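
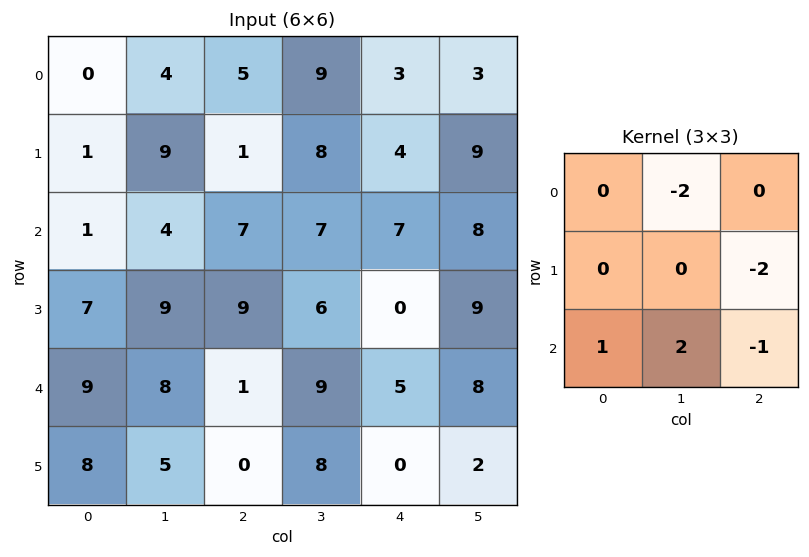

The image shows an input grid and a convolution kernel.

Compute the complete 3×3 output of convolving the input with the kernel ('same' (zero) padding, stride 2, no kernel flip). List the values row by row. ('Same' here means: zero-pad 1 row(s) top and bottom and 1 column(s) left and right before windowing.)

Output[0,0]: The receptive field on the zero-padded input at this output position is [0 0 0 / 0 0 4 / 0 1 9]. Elementwise product with the kernel and sum: 0·-2 + 4·-2 + 0·1 + 1·2 + 9·-1.
Output[0,1]: The receptive field on the zero-padded input at this output position is [0 0 0 / 4 5 9 / 9 1 8]. Elementwise product with the kernel and sum: 0·-2 + 9·-2 + 9·1 + 1·2 + 8·-1.

-15 -15 1
-5 5 -27
-19 -39 -10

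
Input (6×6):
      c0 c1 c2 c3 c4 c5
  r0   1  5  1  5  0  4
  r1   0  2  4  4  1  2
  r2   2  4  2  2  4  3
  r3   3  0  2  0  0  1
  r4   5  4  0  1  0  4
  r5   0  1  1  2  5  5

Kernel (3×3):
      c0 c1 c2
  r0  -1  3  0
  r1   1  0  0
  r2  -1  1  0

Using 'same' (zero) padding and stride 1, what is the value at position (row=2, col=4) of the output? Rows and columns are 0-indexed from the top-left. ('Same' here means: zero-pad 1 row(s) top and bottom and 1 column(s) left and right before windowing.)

The receptive field on the zero-padded input at this output position is [4 1 2 / 2 4 3 / 0 0 1]. Elementwise product with the kernel and sum: 4·-1 + 1·3 + 2·1 + 0·-1 + 0·1.

1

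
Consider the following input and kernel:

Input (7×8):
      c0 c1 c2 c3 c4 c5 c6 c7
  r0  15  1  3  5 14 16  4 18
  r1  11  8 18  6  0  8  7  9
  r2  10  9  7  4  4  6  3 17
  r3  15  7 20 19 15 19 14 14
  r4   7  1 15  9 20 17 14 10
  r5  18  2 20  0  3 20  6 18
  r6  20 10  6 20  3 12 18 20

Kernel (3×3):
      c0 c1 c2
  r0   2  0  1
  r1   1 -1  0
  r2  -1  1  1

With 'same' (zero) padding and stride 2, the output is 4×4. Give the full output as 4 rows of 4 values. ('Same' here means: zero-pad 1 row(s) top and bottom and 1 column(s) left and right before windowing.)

Output[0,0]: The receptive field on the zero-padded input at this output position is [0 0 0 / 0 15 1 / 0 11 8]. Elementwise product with the kernel and sum: 0·2 + 0·1 + 0·1 + 15·-1 + 0·-1 + 11·1 + 8·1.
Output[0,1]: The receptive field on the zero-padded input at this output position is [0 0 0 / 1 3 5 / 8 18 6]. Elementwise product with the kernel and sum: 0·2 + 0·1 + 1·1 + 3·-1 + 8·-1 + 18·1 + 6·1.

4 14 -7 20
20 56 35 37
20 37 69 59
-18 8 37 52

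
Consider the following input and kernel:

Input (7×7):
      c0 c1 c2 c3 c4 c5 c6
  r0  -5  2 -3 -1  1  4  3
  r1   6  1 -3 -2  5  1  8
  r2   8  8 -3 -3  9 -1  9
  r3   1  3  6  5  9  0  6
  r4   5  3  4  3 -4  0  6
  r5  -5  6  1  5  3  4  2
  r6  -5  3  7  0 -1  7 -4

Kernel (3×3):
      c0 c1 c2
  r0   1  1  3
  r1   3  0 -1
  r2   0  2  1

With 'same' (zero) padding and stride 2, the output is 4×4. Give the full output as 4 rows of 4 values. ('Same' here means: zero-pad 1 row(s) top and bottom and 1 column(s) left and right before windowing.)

11 -1 4 28
6 36 16 18
3 37 33 10
10 31 13 27

Output[0,0]: The receptive field on the zero-padded input at this output position is [0 0 0 / 0 -5 2 / 0 6 1]. Elementwise product with the kernel and sum: 0·1 + 0·1 + 0·3 + 0·3 + 2·-1 + 6·2 + 1·1.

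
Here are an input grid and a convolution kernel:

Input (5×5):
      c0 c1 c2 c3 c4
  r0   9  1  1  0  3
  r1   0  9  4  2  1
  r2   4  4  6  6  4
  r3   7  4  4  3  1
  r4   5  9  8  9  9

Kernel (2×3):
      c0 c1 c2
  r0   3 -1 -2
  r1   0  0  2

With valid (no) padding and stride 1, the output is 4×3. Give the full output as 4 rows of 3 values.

Output[0,0]: The receptive field on the input at this output position is [9 1 1 / 0 9 4]. Elementwise product with the kernel and sum: 9·3 + 1·-1 + 1·-2 + 4·2.
Output[0,1]: The receptive field on the input at this output position is [1 1 0 / 9 4 2]. Elementwise product with the kernel and sum: 1·3 + 1·-1 + 0·-2 + 2·2.

32 6 -1
-5 31 16
4 0 6
25 20 25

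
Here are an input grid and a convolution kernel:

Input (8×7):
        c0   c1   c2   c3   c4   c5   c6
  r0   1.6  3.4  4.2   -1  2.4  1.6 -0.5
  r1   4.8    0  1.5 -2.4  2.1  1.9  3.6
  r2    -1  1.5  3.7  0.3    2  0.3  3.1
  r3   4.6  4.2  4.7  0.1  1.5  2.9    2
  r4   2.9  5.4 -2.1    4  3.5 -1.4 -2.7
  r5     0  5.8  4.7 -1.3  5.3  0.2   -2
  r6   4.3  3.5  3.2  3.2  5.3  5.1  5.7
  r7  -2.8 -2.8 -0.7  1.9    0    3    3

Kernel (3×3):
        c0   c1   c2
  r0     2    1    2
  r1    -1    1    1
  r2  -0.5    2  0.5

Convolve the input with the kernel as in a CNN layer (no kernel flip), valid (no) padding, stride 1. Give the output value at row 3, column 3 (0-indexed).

The receptive field on the input at this output position is [0.1 1.5 2.9 / 4 3.5 -1.4 / -1.3 5.3 0.2]. Elementwise product with the kernel and sum: 0.1·2 + 1.5·1 + 2.9·2 + 4·-1 + 3.5·1 + -1.4·1 + -1.3·-0.5 + 5.3·2 + 0.2·0.5.

16.95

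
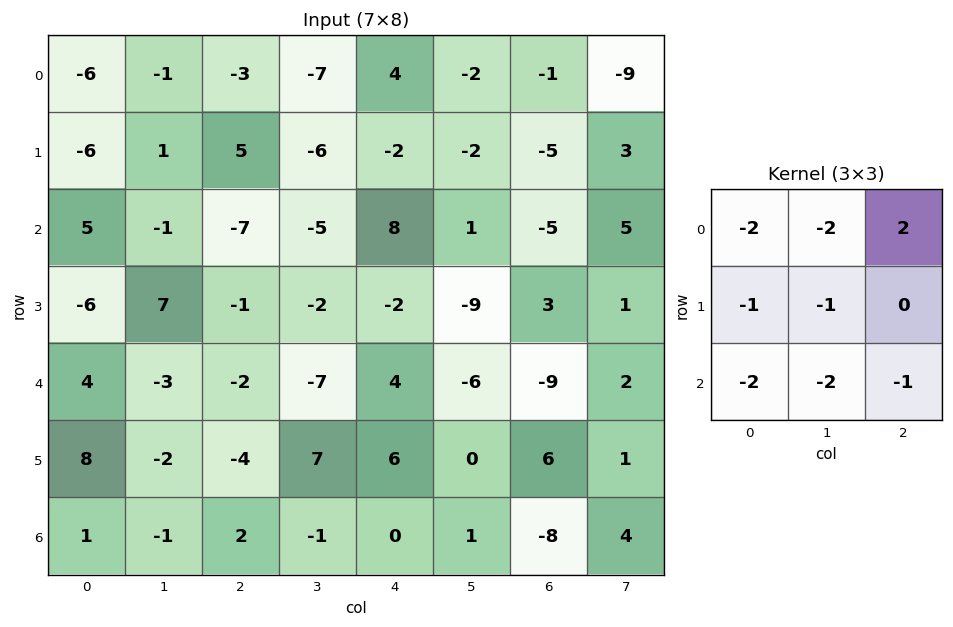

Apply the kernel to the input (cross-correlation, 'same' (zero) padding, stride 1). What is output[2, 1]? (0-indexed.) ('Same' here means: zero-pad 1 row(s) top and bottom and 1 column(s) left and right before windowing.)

15

The receptive field on the zero-padded input at this output position is [-6 1 5 / 5 -1 -7 / -6 7 -1]. Elementwise product with the kernel and sum: -6·-2 + 1·-2 + 5·2 + 5·-1 + -1·-1 + -6·-2 + 7·-2 + -1·-1.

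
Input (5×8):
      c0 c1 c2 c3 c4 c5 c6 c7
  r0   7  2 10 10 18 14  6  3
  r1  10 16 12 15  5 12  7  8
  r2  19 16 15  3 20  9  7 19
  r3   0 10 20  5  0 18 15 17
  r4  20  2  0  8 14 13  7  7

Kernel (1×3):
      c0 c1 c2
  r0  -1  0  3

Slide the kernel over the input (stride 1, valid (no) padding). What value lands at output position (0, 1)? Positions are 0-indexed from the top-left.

The receptive field on the input at this output position is [2 10 10]. Elementwise product with the kernel and sum: 2·-1 + 10·3.

28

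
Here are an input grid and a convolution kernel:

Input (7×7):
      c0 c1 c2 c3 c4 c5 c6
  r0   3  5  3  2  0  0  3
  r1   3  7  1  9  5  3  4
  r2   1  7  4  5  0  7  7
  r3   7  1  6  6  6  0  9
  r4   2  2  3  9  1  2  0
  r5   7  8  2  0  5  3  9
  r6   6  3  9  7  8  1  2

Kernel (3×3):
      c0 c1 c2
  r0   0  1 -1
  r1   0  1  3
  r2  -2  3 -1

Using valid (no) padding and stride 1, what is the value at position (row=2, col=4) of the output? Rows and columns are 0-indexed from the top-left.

The receptive field on the input at this output position is [0 7 7 / 6 0 9 / 1 2 0]. Elementwise product with the kernel and sum: 7·1 + 7·-1 + 0·1 + 9·3 + 1·-2 + 2·3 + 0·-1.

31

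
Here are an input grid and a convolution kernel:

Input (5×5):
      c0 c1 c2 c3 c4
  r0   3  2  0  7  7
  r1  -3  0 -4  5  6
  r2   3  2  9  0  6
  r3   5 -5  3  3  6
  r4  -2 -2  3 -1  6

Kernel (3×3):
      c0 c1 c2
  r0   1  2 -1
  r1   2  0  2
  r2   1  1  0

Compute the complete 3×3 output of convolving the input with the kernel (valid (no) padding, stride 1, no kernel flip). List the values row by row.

Output[0,0]: The receptive field on the input at this output position is [3 2 0 / -3 0 -4 / 3 2 9]. Elementwise product with the kernel and sum: 3·1 + 2·2 + 0·-1 + -3·2 + -4·2 + 3·1 + 2·1.

-2 16 20
25 -11 36
10 17 23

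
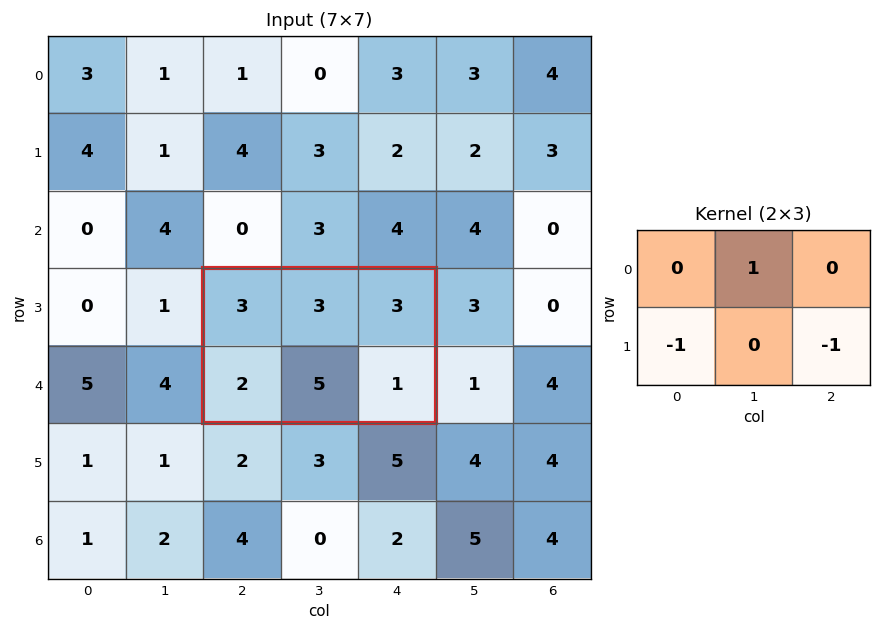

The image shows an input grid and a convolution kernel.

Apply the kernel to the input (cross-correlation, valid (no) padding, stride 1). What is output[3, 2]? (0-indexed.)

0

The receptive field on the input at this output position is [3 3 3 / 2 5 1]. Elementwise product with the kernel and sum: 3·1 + 2·-1 + 1·-1.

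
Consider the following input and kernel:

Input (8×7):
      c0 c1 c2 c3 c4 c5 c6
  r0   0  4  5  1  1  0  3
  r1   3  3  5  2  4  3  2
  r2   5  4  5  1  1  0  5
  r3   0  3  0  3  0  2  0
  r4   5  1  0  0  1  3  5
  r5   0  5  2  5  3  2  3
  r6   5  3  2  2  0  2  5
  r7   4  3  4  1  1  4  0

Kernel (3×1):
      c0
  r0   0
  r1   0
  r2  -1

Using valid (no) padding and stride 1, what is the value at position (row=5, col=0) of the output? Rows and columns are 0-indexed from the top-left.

-4

The receptive field on the input at this output position is [0 / 5 / 4]. Elementwise product with the kernel and sum: 4·-1.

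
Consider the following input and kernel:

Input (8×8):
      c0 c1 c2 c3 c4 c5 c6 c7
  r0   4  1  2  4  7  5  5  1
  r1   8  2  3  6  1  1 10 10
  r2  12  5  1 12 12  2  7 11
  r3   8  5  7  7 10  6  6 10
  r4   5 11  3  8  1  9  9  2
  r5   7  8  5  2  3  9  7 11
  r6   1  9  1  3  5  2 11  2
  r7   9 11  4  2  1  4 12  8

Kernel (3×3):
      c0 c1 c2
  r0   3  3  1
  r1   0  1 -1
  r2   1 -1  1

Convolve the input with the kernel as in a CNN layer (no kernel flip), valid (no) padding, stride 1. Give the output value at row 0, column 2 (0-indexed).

31

The receptive field on the input at this output position is [2 4 7 / 3 6 1 / 1 12 12]. Elementwise product with the kernel and sum: 2·3 + 4·3 + 7·1 + 6·1 + 1·-1 + 1·1 + 12·-1 + 12·1.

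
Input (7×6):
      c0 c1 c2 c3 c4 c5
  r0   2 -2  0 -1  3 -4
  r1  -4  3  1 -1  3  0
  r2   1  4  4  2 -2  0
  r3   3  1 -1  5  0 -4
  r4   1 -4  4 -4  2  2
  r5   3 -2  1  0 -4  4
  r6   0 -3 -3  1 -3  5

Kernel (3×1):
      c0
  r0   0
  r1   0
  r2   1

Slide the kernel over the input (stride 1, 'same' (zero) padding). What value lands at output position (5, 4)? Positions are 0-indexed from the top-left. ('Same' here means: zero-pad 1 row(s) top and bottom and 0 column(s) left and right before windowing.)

The receptive field on the zero-padded input at this output position is [2 / -4 / -3]. Elementwise product with the kernel and sum: -3·1.

-3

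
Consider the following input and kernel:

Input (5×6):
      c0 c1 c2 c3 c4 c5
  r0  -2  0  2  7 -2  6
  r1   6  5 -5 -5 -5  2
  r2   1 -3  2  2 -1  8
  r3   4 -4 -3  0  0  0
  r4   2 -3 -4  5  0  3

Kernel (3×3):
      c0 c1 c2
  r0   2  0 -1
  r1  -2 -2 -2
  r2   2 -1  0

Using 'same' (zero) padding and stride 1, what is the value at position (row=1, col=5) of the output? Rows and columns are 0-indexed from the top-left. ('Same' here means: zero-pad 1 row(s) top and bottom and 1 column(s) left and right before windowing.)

-8

The receptive field on the zero-padded input at this output position is [-2 6 0 / -5 2 0 / -1 8 0]. Elementwise product with the kernel and sum: -2·2 + 0·-1 + -5·-2 + 2·-2 + 0·-2 + -1·2 + 8·-1.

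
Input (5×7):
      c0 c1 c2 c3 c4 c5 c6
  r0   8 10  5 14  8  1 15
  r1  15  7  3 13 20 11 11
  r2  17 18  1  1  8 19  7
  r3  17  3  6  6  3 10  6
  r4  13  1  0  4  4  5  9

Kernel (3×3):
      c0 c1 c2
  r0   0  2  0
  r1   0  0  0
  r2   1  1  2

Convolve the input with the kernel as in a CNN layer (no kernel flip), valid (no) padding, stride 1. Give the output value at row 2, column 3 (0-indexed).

The receptive field on the input at this output position is [1 8 19 / 6 3 10 / 4 4 5]. Elementwise product with the kernel and sum: 8·2 + 4·1 + 4·1 + 5·2.

34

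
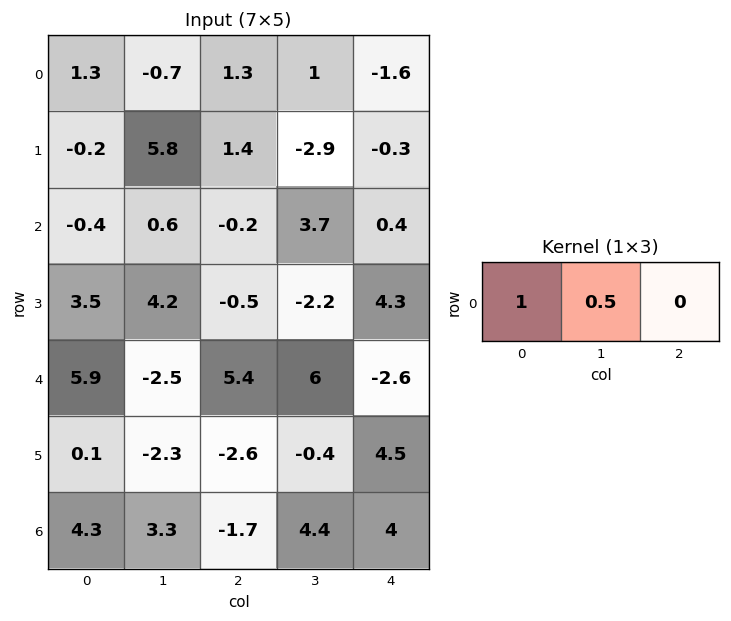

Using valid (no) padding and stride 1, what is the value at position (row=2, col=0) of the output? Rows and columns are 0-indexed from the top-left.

The receptive field on the input at this output position is [-0.4 0.6 -0.2]. Elementwise product with the kernel and sum: -0.4·1 + 0.6·0.5.

-0.1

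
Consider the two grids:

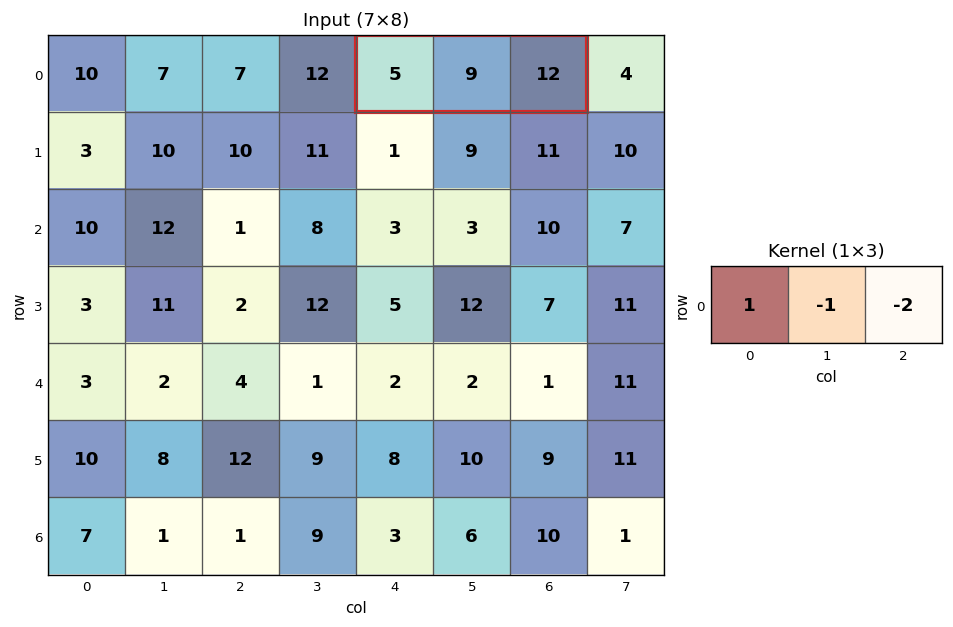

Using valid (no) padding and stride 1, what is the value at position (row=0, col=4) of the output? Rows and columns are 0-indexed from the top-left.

The receptive field on the input at this output position is [5 9 12]. Elementwise product with the kernel and sum: 5·1 + 9·-1 + 12·-2.

-28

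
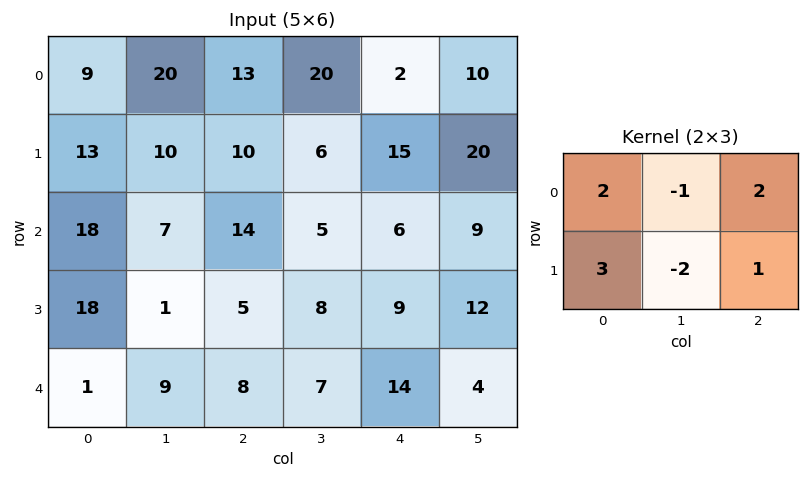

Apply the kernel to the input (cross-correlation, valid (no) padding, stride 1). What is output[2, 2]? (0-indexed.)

43

The receptive field on the input at this output position is [14 5 6 / 5 8 9]. Elementwise product with the kernel and sum: 14·2 + 5·-1 + 6·2 + 5·3 + 8·-2 + 9·1.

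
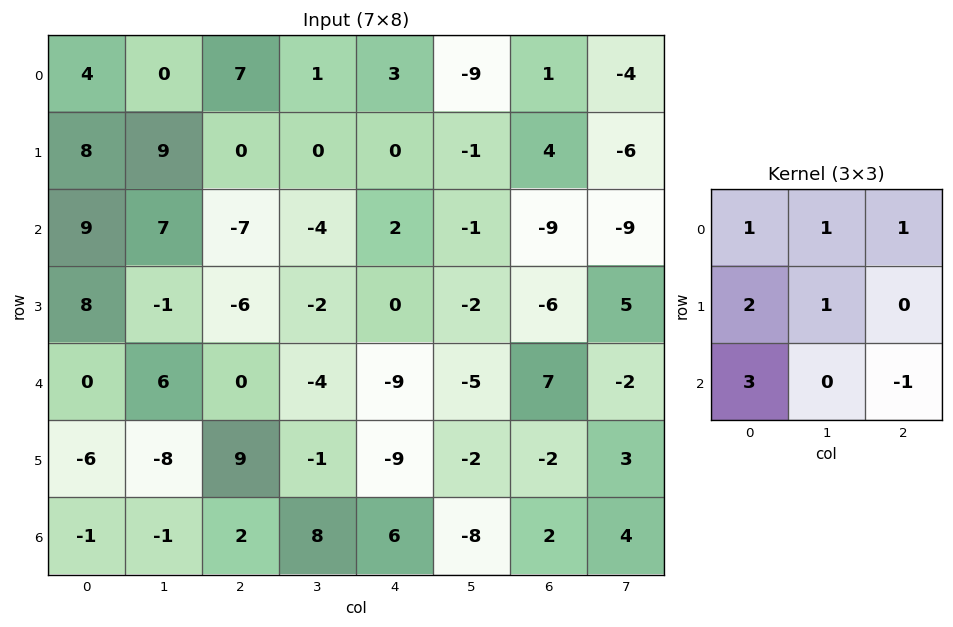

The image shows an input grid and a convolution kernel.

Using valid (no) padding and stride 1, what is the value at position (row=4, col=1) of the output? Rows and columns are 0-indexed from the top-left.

The receptive field on the input at this output position is [6 0 -4 / -8 9 -1 / -1 2 8]. Elementwise product with the kernel and sum: 6·1 + 0·1 + -4·1 + -8·2 + 9·1 + -1·3 + 8·-1.

-16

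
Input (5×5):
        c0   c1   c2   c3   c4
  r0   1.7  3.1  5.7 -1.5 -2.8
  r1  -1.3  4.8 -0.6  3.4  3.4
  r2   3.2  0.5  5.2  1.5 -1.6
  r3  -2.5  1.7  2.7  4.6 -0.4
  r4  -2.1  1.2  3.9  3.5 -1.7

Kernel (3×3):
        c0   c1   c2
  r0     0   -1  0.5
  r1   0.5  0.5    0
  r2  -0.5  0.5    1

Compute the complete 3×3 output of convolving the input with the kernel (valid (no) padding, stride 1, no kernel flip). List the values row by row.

5.35 -0.5 -1.95
1.55 10.25 2.2
7.25 2.6 -0.55

Output[0,0]: The receptive field on the input at this output position is [1.7 3.1 5.7 / -1.3 4.8 -0.6 / 3.2 0.5 5.2]. Elementwise product with the kernel and sum: 3.1·-1 + 5.7·0.5 + -1.3·0.5 + 4.8·0.5 + 3.2·-0.5 + 0.5·0.5 + 5.2·1.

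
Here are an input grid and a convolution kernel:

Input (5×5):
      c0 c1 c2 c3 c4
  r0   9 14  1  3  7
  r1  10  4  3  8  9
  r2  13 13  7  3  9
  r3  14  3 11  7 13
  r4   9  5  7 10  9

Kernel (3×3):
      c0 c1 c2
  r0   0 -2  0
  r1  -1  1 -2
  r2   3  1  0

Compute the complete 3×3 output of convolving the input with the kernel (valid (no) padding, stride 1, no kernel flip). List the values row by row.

12 27 5
23 2 2
-27 2 -5

Output[0,0]: The receptive field on the input at this output position is [9 14 1 / 10 4 3 / 13 13 7]. Elementwise product with the kernel and sum: 14·-2 + 10·-1 + 4·1 + 3·-2 + 13·3 + 13·1.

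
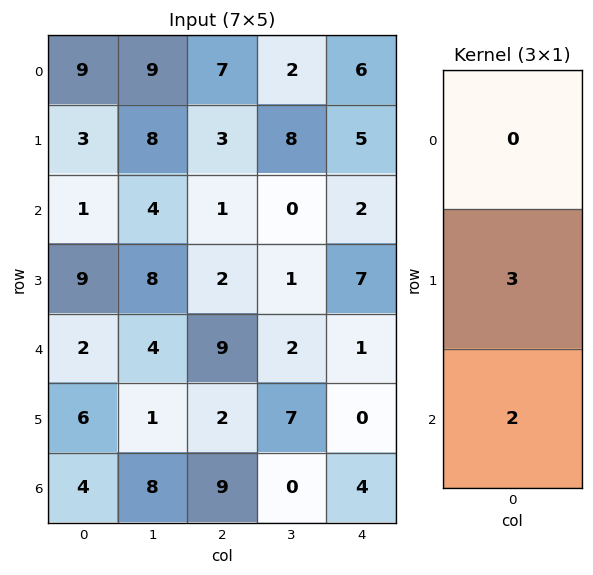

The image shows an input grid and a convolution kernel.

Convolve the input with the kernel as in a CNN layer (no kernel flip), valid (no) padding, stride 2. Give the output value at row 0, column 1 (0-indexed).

11

The receptive field on the input at this output position is [7 / 3 / 1]. Elementwise product with the kernel and sum: 3·3 + 1·2.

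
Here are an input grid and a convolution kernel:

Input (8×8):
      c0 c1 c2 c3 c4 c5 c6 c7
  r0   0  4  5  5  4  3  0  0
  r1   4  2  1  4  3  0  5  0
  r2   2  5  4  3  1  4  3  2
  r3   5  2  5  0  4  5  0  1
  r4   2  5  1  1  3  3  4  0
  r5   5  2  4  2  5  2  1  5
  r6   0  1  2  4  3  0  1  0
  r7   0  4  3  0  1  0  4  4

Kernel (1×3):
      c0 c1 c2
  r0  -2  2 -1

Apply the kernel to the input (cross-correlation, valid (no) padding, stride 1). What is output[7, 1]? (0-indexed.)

-2

The receptive field on the input at this output position is [4 3 0]. Elementwise product with the kernel and sum: 4·-2 + 3·2 + 0·-1.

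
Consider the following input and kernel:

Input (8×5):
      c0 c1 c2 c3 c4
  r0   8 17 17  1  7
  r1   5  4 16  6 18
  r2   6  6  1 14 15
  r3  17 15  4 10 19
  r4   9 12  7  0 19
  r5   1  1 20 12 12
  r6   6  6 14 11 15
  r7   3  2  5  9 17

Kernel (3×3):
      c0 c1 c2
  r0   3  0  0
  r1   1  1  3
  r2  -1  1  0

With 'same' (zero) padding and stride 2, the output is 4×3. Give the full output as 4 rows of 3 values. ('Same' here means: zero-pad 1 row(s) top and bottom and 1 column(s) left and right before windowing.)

64 49 20
41 50 56
46 83 49
27 59 70

Output[0,0]: The receptive field on the zero-padded input at this output position is [0 0 0 / 0 8 17 / 0 5 4]. Elementwise product with the kernel and sum: 0·3 + 0·1 + 8·1 + 17·3 + 0·-1 + 5·1.
Output[0,1]: The receptive field on the zero-padded input at this output position is [0 0 0 / 17 17 1 / 4 16 6]. Elementwise product with the kernel and sum: 0·3 + 17·1 + 17·1 + 1·3 + 4·-1 + 16·1.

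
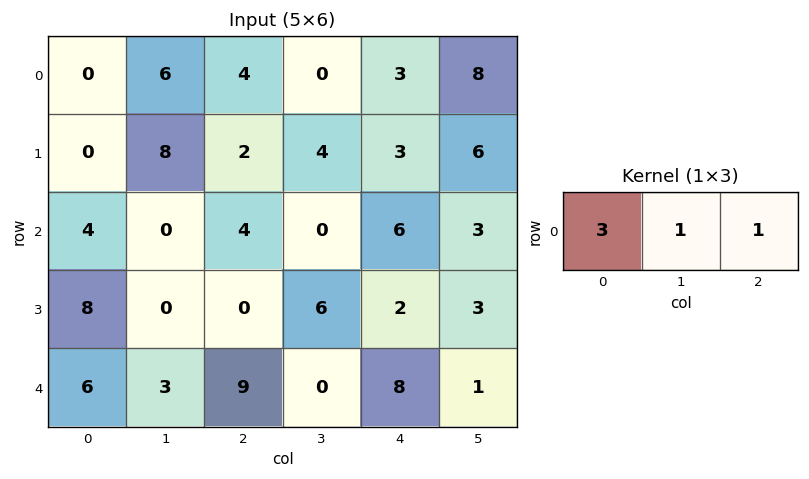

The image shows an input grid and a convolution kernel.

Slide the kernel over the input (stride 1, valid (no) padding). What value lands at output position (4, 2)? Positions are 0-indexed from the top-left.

35

The receptive field on the input at this output position is [9 0 8]. Elementwise product with the kernel and sum: 9·3 + 0·1 + 8·1.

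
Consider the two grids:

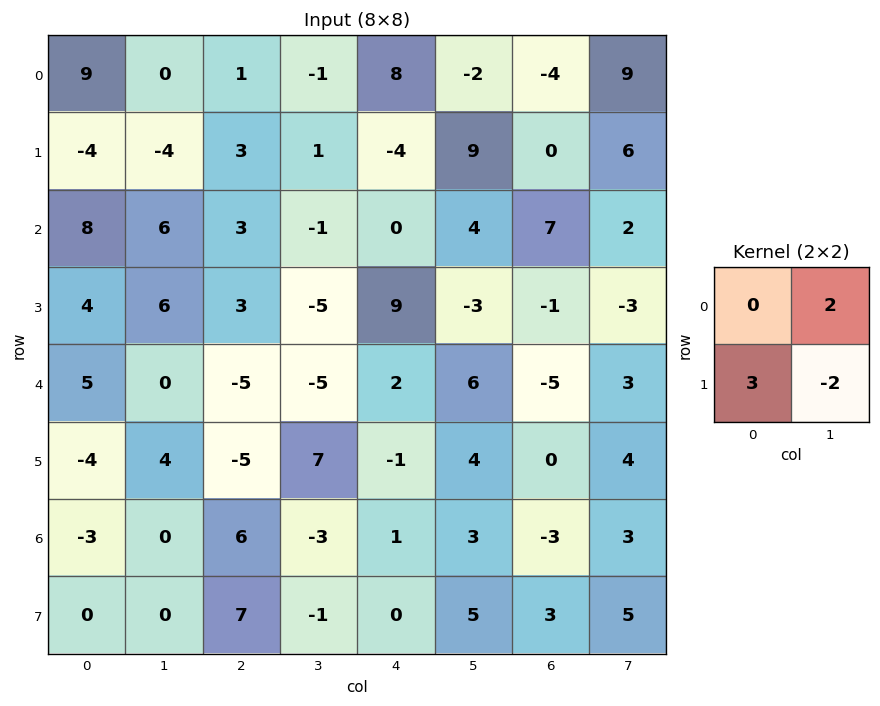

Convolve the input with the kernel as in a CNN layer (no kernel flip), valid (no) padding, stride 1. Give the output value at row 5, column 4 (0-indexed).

The receptive field on the input at this output position is [-1 4 / 1 3]. Elementwise product with the kernel and sum: 4·2 + 1·3 + 3·-2.

5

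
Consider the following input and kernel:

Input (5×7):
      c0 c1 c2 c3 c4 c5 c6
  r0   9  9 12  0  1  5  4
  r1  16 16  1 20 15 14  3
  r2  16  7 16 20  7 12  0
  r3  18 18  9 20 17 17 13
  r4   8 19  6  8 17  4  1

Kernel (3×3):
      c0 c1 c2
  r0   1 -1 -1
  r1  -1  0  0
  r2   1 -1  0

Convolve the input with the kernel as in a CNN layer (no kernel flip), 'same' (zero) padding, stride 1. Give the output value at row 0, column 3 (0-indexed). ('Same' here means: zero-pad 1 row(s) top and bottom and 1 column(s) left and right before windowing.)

-31

The receptive field on the zero-padded input at this output position is [0 0 0 / 12 0 1 / 1 20 15]. Elementwise product with the kernel and sum: 0·1 + 0·-1 + 0·-1 + 12·-1 + 1·1 + 20·-1.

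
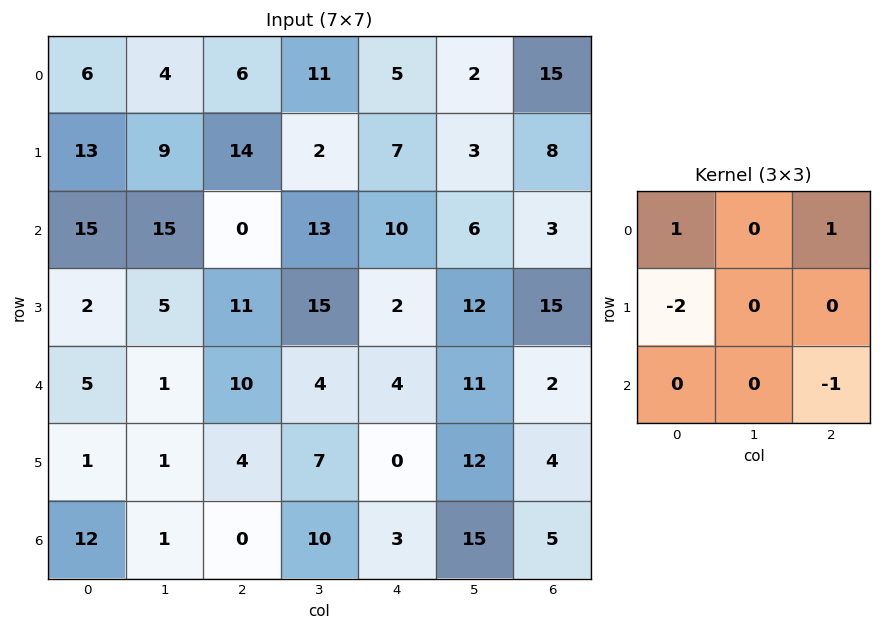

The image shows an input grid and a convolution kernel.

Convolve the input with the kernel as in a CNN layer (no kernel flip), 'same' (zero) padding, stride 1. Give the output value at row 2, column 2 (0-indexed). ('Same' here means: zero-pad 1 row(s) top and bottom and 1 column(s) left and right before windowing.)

-34

The receptive field on the zero-padded input at this output position is [9 14 2 / 15 0 13 / 5 11 15]. Elementwise product with the kernel and sum: 9·1 + 2·1 + 15·-2 + 15·-1.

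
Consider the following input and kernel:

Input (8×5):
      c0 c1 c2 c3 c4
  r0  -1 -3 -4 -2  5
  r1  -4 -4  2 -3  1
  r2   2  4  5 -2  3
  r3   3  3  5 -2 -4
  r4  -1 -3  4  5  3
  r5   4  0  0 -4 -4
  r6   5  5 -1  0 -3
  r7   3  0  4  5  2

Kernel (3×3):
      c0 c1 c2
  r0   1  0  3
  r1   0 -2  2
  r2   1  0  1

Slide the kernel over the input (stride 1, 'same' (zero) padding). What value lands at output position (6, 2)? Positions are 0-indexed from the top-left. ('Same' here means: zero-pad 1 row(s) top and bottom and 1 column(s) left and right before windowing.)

-5

The receptive field on the zero-padded input at this output position is [0 0 -4 / 5 -1 0 / 0 4 5]. Elementwise product with the kernel and sum: 0·1 + -4·3 + -1·-2 + 0·2 + 0·1 + 5·1.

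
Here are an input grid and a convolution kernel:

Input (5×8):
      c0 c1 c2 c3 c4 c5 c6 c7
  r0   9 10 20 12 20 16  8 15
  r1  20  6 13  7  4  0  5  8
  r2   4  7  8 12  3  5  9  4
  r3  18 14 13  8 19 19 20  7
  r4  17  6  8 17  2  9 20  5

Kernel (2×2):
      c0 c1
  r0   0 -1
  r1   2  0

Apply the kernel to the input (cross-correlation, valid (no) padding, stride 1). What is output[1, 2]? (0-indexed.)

9

The receptive field on the input at this output position is [13 7 / 8 12]. Elementwise product with the kernel and sum: 7·-1 + 8·2.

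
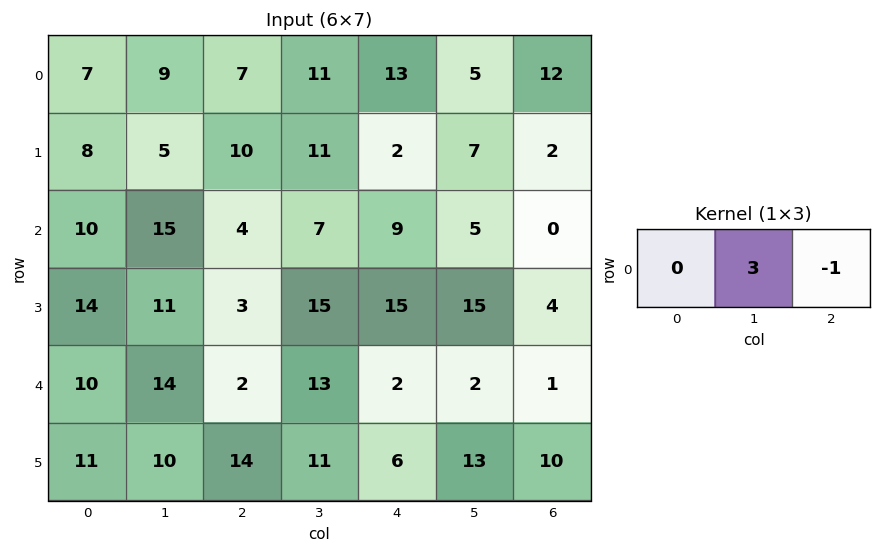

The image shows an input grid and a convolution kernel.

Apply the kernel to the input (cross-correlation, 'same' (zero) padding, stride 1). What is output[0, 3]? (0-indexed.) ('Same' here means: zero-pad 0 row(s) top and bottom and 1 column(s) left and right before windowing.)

20

The receptive field on the zero-padded input at this output position is [7 11 13]. Elementwise product with the kernel and sum: 11·3 + 13·-1.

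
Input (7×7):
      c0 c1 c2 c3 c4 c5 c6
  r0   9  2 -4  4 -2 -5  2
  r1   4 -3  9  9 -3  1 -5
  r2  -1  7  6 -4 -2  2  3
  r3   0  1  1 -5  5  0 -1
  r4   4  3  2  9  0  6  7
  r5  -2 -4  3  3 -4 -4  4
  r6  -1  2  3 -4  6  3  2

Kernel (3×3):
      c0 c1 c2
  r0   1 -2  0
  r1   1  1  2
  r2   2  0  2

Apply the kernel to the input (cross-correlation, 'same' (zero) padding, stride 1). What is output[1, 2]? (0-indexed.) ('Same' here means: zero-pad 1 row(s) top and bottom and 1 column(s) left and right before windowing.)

The receptive field on the zero-padded input at this output position is [2 -4 4 / -3 9 9 / 7 6 -4]. Elementwise product with the kernel and sum: 2·1 + -4·-2 + -3·1 + 9·1 + 9·2 + 7·2 + -4·2.

40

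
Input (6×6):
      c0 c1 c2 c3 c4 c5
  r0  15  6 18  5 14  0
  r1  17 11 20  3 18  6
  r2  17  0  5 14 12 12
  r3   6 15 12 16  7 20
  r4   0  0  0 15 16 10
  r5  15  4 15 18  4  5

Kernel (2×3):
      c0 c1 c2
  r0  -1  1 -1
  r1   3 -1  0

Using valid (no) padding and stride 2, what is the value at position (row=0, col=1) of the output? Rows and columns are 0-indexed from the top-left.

The receptive field on the input at this output position is [18 5 14 / 20 3 18]. Elementwise product with the kernel and sum: 18·-1 + 5·1 + 14·-1 + 20·3 + 3·-1.

30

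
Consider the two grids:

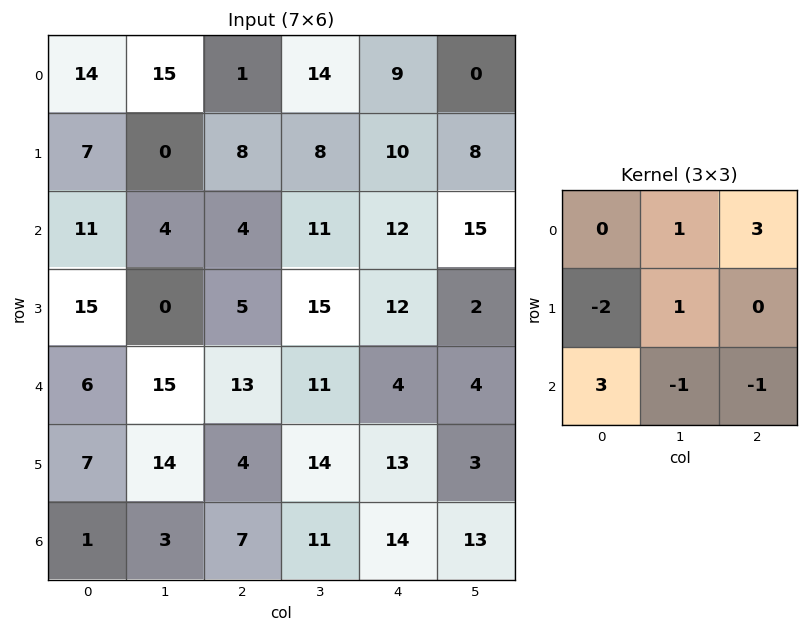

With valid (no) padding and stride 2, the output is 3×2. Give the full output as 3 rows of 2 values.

29 22
-24 76
47 25

Output[0,0]: The receptive field on the input at this output position is [14 15 1 / 7 0 8 / 11 4 4]. Elementwise product with the kernel and sum: 15·1 + 1·3 + 7·-2 + 0·1 + 11·3 + 4·-1 + 4·-1.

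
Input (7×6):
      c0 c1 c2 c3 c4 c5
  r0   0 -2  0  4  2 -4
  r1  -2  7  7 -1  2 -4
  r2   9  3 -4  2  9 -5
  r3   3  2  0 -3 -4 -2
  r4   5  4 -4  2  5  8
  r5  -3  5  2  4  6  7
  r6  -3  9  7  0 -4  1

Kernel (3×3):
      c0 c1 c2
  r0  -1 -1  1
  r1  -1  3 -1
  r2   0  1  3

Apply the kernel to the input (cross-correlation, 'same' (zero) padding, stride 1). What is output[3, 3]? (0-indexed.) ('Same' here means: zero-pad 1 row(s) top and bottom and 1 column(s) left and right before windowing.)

The receptive field on the zero-padded input at this output position is [-4 2 9 / 0 -3 -4 / -4 2 5]. Elementwise product with the kernel and sum: -4·-1 + 2·-1 + 9·1 + 0·-1 + -3·3 + -4·-1 + 2·1 + 5·3.

23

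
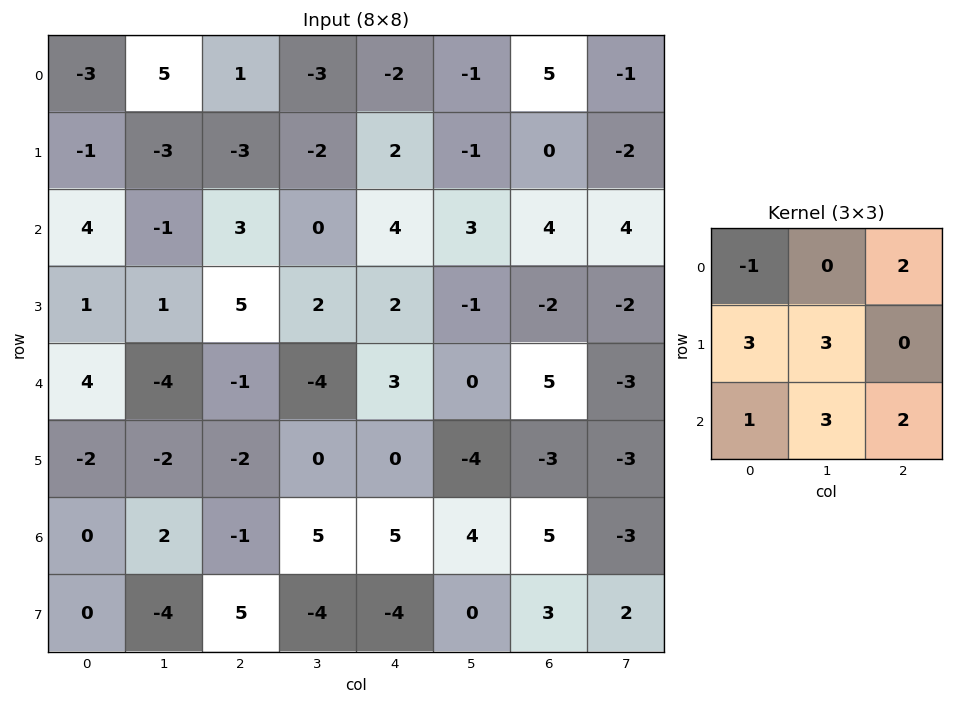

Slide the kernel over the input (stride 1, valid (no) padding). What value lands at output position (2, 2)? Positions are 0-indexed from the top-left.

The receptive field on the input at this output position is [3 0 4 / 5 2 2 / -1 -4 3]. Elementwise product with the kernel and sum: 3·-1 + 4·2 + 5·3 + 2·3 + -1·1 + -4·3 + 3·2.

19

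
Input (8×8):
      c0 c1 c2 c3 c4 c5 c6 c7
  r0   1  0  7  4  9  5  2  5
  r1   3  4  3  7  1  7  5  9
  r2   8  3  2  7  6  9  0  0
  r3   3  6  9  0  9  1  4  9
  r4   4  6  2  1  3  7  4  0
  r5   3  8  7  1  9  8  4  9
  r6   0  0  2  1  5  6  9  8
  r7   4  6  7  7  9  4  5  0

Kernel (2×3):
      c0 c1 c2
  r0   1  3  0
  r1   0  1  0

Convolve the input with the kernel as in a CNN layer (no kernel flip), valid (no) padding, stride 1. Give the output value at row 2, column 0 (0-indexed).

23

The receptive field on the input at this output position is [8 3 2 / 3 6 9]. Elementwise product with the kernel and sum: 8·1 + 3·3 + 6·1.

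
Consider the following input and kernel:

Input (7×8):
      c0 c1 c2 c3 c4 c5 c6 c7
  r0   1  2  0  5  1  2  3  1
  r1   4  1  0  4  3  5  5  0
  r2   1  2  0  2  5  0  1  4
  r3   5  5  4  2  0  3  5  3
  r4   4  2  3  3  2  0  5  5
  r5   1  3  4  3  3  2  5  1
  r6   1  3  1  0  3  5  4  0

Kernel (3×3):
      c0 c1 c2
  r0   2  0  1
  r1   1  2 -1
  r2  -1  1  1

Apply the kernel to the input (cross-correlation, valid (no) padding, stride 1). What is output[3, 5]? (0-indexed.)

18

The receptive field on the input at this output position is [3 5 3 / 0 5 5 / 2 5 1]. Elementwise product with the kernel and sum: 3·2 + 3·1 + 0·1 + 5·2 + 5·-1 + 2·-1 + 5·1 + 1·1.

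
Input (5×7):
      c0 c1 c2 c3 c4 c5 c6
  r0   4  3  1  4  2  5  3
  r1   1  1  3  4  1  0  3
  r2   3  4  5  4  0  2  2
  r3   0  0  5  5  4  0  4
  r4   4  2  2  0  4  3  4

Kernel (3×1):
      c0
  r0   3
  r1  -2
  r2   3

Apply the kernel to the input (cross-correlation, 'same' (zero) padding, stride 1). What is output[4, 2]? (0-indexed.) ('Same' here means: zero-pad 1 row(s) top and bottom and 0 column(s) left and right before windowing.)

11

The receptive field on the zero-padded input at this output position is [5 / 2 / 0]. Elementwise product with the kernel and sum: 5·3 + 2·-2 + 0·3.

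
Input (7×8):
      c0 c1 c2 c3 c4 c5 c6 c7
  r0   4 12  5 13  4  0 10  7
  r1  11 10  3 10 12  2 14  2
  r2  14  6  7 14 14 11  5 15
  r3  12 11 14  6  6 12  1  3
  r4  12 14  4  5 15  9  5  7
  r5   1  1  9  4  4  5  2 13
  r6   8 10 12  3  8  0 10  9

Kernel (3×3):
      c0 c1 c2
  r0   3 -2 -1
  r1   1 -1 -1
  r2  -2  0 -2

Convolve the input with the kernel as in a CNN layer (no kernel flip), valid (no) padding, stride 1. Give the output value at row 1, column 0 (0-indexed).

The receptive field on the input at this output position is [11 10 3 / 14 6 7 / 12 11 14]. Elementwise product with the kernel and sum: 11·3 + 10·-2 + 3·-1 + 14·1 + 6·-1 + 7·-1 + 12·-2 + 14·-2.

-41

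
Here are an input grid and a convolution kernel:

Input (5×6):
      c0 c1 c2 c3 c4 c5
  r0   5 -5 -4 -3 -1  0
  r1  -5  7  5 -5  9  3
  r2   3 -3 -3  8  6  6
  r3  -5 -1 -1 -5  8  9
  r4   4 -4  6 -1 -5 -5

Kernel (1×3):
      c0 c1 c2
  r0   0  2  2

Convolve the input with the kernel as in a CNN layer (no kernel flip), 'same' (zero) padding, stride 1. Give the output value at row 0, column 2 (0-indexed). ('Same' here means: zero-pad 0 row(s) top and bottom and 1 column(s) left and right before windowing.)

-14

The receptive field on the zero-padded input at this output position is [-5 -4 -3]. Elementwise product with the kernel and sum: -4·2 + -3·2.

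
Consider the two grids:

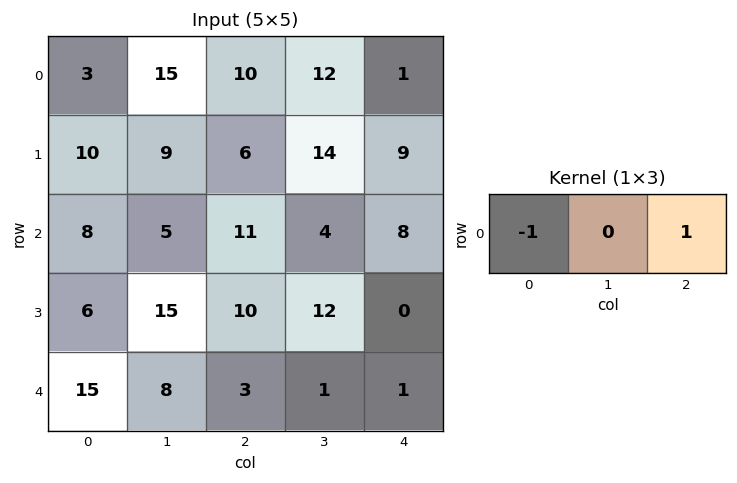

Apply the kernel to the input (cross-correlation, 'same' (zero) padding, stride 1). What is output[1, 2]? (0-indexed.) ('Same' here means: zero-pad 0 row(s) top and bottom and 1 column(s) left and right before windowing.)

The receptive field on the zero-padded input at this output position is [9 6 14]. Elementwise product with the kernel and sum: 9·-1 + 14·1.

5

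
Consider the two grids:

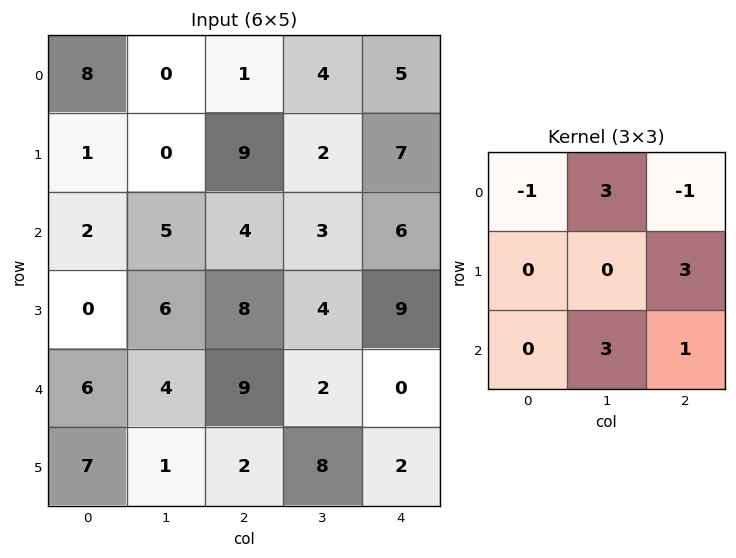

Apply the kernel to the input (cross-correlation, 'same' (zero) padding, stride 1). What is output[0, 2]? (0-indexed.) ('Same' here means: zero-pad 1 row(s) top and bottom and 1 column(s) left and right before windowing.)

The receptive field on the zero-padded input at this output position is [0 0 0 / 0 1 4 / 0 9 2]. Elementwise product with the kernel and sum: 0·-1 + 0·3 + 0·-1 + 4·3 + 9·3 + 2·1.

41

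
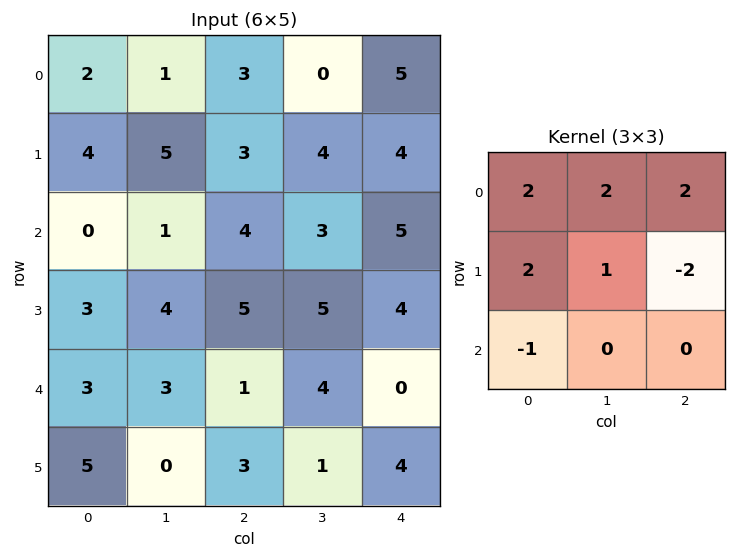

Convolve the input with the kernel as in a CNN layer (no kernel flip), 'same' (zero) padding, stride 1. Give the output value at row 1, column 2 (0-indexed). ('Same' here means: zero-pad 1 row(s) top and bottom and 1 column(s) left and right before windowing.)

The receptive field on the zero-padded input at this output position is [1 3 0 / 5 3 4 / 1 4 3]. Elementwise product with the kernel and sum: 1·2 + 3·2 + 0·2 + 5·2 + 3·1 + 4·-2 + 1·-1.

12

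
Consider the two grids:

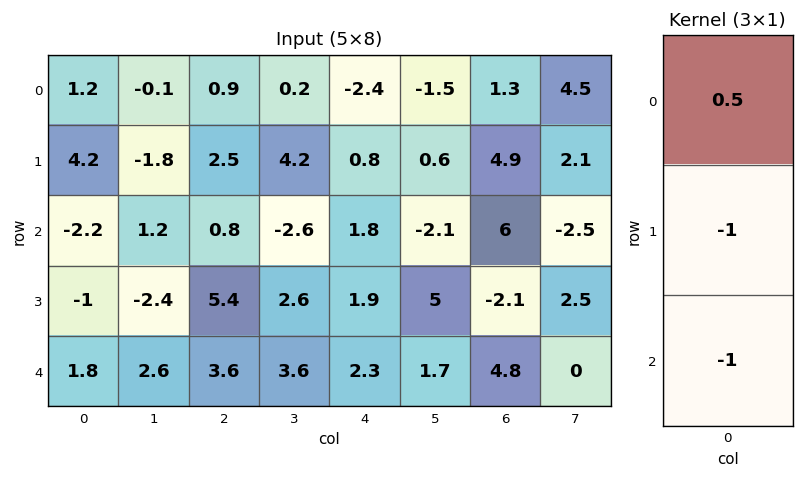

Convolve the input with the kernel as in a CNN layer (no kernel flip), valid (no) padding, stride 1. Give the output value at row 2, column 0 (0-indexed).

The receptive field on the input at this output position is [-2.2 / -1 / 1.8]. Elementwise product with the kernel and sum: -2.2·0.5 + -1·-1 + 1.8·-1.

-1.9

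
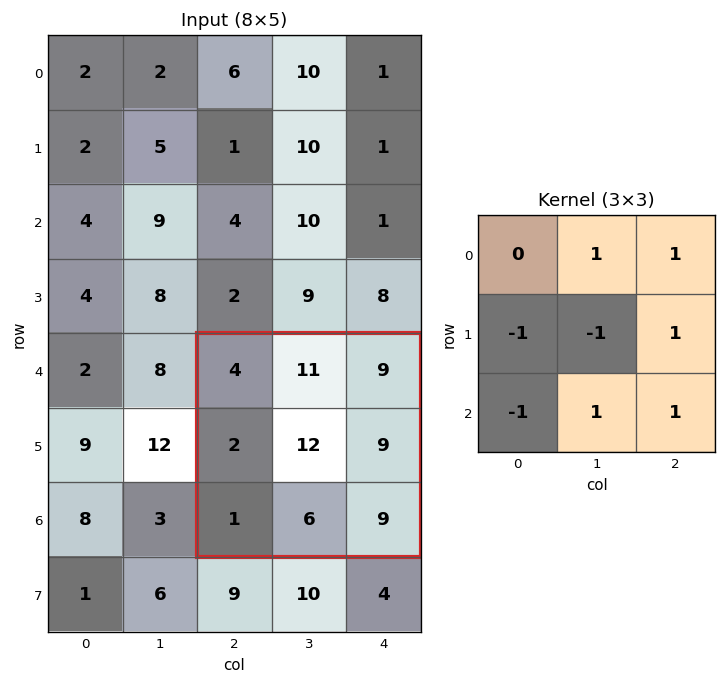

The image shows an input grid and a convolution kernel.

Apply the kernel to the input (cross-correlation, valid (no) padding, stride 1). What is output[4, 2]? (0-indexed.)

29

The receptive field on the input at this output position is [4 11 9 / 2 12 9 / 1 6 9]. Elementwise product with the kernel and sum: 11·1 + 9·1 + 2·-1 + 12·-1 + 9·1 + 1·-1 + 6·1 + 9·1.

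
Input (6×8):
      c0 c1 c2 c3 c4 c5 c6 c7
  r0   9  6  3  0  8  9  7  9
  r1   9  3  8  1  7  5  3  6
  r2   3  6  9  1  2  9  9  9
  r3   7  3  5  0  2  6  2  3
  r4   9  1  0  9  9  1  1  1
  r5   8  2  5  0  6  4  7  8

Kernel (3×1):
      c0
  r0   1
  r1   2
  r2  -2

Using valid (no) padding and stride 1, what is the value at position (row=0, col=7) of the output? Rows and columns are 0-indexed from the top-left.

3

The receptive field on the input at this output position is [9 / 6 / 9]. Elementwise product with the kernel and sum: 9·1 + 6·2 + 9·-2.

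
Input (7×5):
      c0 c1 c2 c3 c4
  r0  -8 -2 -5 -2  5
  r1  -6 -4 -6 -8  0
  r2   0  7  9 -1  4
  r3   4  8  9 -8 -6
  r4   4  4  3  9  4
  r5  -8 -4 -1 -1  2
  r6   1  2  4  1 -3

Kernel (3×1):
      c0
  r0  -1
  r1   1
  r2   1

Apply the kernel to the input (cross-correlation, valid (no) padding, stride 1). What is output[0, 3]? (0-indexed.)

-7

The receptive field on the input at this output position is [-2 / -8 / -1]. Elementwise product with the kernel and sum: -2·-1 + -8·1 + -1·1.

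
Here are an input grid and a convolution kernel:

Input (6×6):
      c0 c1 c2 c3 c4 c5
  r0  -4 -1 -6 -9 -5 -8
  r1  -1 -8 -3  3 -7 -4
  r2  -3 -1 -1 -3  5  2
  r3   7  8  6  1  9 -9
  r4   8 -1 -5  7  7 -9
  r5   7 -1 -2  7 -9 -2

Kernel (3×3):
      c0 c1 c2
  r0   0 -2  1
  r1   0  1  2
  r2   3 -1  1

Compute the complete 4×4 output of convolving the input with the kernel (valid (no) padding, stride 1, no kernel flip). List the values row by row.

Output[0,0]: The receptive field on the input at this output position is [-4 -1 -6 / -1 -8 -3 / -3 -1 -1]. Elementwise product with the kernel and sum: -1·-2 + -6·1 + -8·1 + -3·2 + -3·3 + -1·-1 + -1·1.

-27 1 7 -25
29 21 20 4
41 16 15 -12
-1 4 6 -10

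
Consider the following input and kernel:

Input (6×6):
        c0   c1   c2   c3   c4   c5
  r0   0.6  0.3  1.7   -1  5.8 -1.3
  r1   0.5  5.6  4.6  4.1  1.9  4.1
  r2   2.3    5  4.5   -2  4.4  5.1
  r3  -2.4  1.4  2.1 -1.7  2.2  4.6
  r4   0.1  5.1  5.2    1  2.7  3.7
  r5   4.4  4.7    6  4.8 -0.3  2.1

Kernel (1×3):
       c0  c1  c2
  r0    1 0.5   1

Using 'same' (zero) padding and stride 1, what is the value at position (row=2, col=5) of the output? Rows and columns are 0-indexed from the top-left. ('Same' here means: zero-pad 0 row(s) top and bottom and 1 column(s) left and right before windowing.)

The receptive field on the zero-padded input at this output position is [4.4 5.1 0]. Elementwise product with the kernel and sum: 4.4·1 + 5.1·0.5 + 0·1.

6.95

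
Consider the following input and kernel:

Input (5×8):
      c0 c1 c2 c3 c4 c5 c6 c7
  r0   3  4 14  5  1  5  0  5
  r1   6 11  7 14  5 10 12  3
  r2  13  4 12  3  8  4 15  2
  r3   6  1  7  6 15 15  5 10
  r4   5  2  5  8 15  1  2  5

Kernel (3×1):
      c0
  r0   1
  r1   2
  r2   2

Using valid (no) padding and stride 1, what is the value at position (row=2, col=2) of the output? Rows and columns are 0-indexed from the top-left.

The receptive field on the input at this output position is [12 / 7 / 5]. Elementwise product with the kernel and sum: 12·1 + 7·2 + 5·2.

36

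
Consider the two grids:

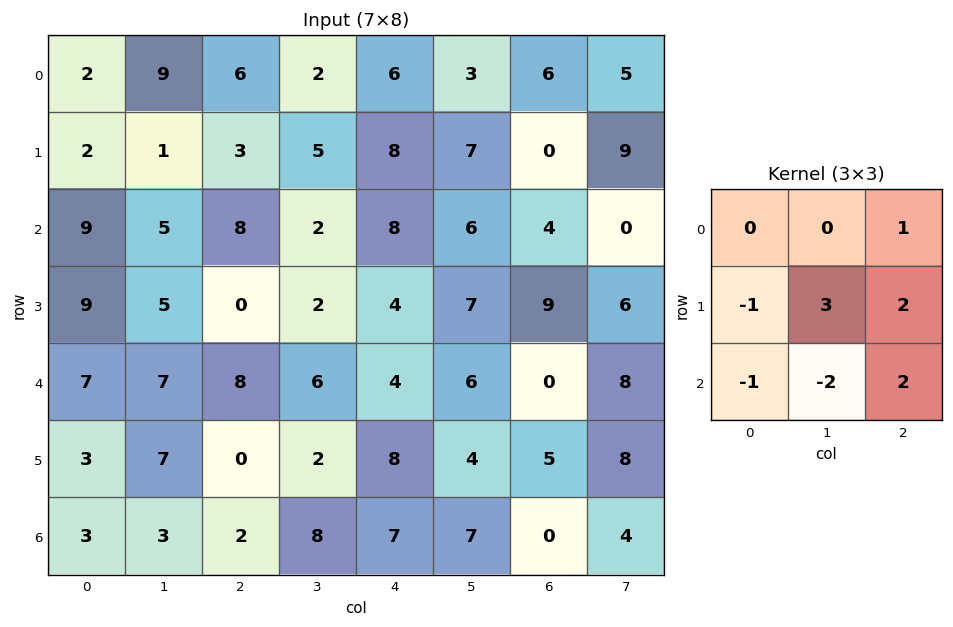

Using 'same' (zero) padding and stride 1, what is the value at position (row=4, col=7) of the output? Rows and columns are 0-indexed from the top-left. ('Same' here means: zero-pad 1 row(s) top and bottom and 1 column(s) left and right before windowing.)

3

The receptive field on the zero-padded input at this output position is [9 6 0 / 0 8 0 / 5 8 0]. Elementwise product with the kernel and sum: 0·1 + 0·-1 + 8·3 + 0·2 + 5·-1 + 8·-2 + 0·2.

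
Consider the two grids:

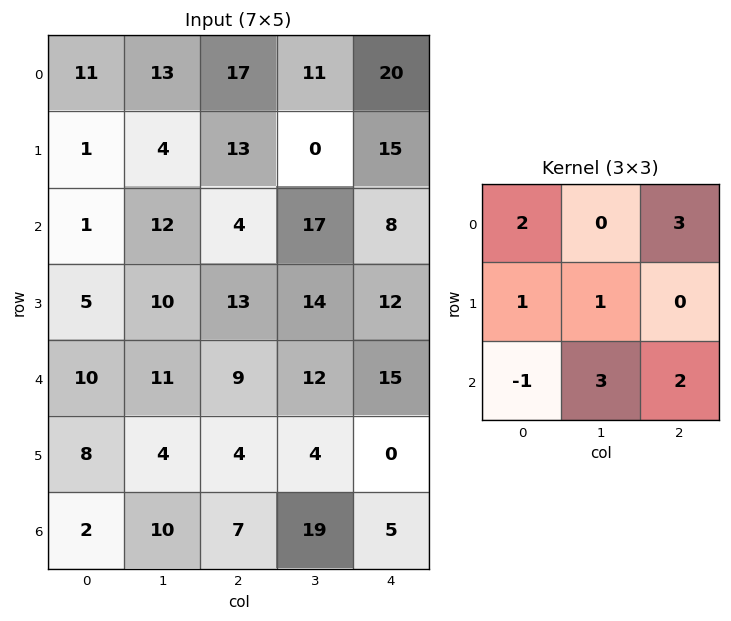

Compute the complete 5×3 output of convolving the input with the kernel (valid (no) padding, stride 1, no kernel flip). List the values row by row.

121 110 170
105 81 145
70 138 116
82 98 91
101 115 131

Output[0,0]: The receptive field on the input at this output position is [11 13 17 / 1 4 13 / 1 12 4]. Elementwise product with the kernel and sum: 11·2 + 17·3 + 1·1 + 4·1 + 1·-1 + 12·3 + 4·2.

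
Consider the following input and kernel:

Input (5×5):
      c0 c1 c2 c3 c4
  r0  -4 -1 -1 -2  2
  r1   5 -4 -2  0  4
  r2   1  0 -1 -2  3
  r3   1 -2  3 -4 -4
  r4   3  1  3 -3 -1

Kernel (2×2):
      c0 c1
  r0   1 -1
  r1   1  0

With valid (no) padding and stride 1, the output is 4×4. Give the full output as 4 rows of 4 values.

Output[0,0]: The receptive field on the input at this output position is [-4 -1 / 5 -4]. Elementwise product with the kernel and sum: -4·1 + -1·-1 + 5·1.

2 -4 -1 -4
10 -2 -3 -6
2 -1 4 -9
6 -4 10 -3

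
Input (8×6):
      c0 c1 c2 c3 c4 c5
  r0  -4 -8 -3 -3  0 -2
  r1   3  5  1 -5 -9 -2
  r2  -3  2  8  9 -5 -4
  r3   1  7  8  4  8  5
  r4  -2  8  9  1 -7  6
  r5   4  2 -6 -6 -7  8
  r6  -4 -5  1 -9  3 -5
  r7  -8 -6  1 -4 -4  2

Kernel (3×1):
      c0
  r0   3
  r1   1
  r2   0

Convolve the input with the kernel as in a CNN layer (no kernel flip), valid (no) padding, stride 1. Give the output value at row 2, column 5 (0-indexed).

-7

The receptive field on the input at this output position is [-4 / 5 / 6]. Elementwise product with the kernel and sum: -4·3 + 5·1.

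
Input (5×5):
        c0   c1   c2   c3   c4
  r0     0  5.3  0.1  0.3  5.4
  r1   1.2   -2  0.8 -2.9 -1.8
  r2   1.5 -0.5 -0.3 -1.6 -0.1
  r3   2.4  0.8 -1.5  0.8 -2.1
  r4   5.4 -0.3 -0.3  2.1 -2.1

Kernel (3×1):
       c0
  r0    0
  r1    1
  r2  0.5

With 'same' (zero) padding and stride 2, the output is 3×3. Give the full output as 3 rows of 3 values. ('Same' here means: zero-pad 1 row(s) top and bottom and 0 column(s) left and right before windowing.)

0.6 0.5 4.5
2.7 -1.05 -1.15
5.4 -0.3 -2.1

Output[0,0]: The receptive field on the zero-padded input at this output position is [0 / 0 / 1.2]. Elementwise product with the kernel and sum: 0·1 + 1.2·0.5.
Output[0,1]: The receptive field on the zero-padded input at this output position is [0 / 0.1 / 0.8]. Elementwise product with the kernel and sum: 0.1·1 + 0.8·0.5.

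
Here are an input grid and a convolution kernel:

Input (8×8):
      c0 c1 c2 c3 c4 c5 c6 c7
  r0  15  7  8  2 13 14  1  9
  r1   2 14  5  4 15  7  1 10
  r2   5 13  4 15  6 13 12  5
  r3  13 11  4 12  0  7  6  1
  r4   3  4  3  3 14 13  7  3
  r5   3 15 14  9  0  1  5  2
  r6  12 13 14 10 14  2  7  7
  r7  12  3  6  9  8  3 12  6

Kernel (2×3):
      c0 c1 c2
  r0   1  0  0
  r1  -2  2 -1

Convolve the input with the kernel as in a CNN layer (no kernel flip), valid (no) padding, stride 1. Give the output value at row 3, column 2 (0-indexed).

-10

The receptive field on the input at this output position is [4 12 0 / 3 3 14]. Elementwise product with the kernel and sum: 4·1 + 3·-2 + 3·2 + 14·-1.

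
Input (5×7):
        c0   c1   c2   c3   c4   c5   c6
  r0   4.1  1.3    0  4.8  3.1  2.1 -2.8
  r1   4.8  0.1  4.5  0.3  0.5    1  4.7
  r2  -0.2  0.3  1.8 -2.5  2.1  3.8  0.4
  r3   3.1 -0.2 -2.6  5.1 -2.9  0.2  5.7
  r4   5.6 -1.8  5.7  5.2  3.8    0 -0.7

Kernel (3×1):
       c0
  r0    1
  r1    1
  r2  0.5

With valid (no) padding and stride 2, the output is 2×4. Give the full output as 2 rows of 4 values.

8.8 5.4 4.65 2.1
5.7 2.05 1.1 5.75

Output[0,0]: The receptive field on the input at this output position is [4.1 / 4.8 / -0.2]. Elementwise product with the kernel and sum: 4.1·1 + 4.8·1 + -0.2·0.5.
Output[0,1]: The receptive field on the input at this output position is [0 / 4.5 / 1.8]. Elementwise product with the kernel and sum: 0·1 + 4.5·1 + 1.8·0.5.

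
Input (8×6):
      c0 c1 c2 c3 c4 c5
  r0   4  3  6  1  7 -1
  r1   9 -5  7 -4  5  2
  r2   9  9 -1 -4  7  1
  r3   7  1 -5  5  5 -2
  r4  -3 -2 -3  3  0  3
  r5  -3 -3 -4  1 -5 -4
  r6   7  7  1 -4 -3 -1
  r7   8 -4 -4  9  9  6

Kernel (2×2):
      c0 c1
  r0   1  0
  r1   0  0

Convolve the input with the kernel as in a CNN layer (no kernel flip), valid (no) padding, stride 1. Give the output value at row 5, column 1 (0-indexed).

The receptive field on the input at this output position is [-3 -4 / 7 1]. Elementwise product with the kernel and sum: -3·1.

-3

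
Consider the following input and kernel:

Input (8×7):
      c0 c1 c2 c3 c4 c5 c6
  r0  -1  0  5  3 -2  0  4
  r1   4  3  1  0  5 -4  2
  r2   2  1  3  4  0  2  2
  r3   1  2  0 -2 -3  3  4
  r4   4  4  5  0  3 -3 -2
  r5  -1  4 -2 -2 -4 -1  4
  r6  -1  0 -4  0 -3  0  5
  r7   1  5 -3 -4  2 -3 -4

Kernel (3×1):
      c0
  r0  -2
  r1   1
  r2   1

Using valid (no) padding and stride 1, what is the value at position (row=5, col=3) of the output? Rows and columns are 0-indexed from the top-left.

0

The receptive field on the input at this output position is [-2 / 0 / -4]. Elementwise product with the kernel and sum: -2·-2 + 0·1 + -4·1.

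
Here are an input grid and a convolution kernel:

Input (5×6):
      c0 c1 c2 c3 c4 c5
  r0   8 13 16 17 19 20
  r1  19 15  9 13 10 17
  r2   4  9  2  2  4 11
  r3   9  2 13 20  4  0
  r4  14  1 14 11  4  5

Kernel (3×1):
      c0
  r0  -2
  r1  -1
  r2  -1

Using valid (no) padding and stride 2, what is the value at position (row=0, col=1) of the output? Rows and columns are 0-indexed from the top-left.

The receptive field on the input at this output position is [16 / 9 / 2]. Elementwise product with the kernel and sum: 16·-2 + 9·-1 + 2·-1.

-43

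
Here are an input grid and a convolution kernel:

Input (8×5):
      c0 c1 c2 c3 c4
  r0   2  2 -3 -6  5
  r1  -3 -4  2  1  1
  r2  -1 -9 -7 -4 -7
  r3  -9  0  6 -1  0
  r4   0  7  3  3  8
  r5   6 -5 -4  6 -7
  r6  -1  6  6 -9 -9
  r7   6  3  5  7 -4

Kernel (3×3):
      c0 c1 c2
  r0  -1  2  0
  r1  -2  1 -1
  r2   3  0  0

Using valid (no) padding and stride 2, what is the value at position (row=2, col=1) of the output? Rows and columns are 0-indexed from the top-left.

42

The receptive field on the input at this output position is [3 3 8 / -4 6 -7 / 6 -9 -9]. Elementwise product with the kernel and sum: 3·-1 + 3·2 + -4·-2 + 6·1 + -7·-1 + 6·3.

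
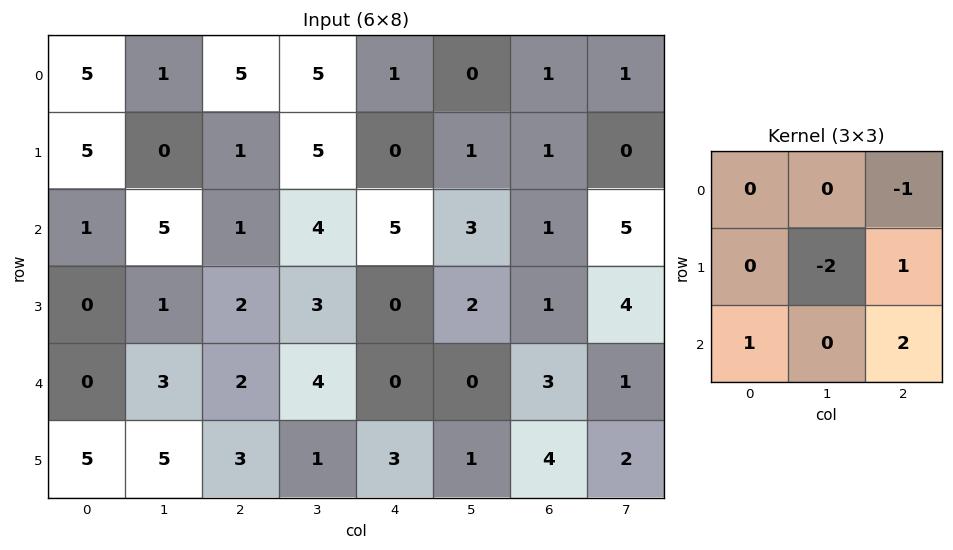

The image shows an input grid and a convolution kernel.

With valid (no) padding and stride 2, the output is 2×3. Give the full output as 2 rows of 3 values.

-1 0 5
3 -9 2

Output[0,0]: The receptive field on the input at this output position is [5 1 5 / 5 0 1 / 1 5 1]. Elementwise product with the kernel and sum: 5·-1 + 0·-2 + 1·1 + 1·1 + 1·2.
Output[0,1]: The receptive field on the input at this output position is [5 5 1 / 1 5 0 / 1 4 5]. Elementwise product with the kernel and sum: 1·-1 + 5·-2 + 0·1 + 1·1 + 5·2.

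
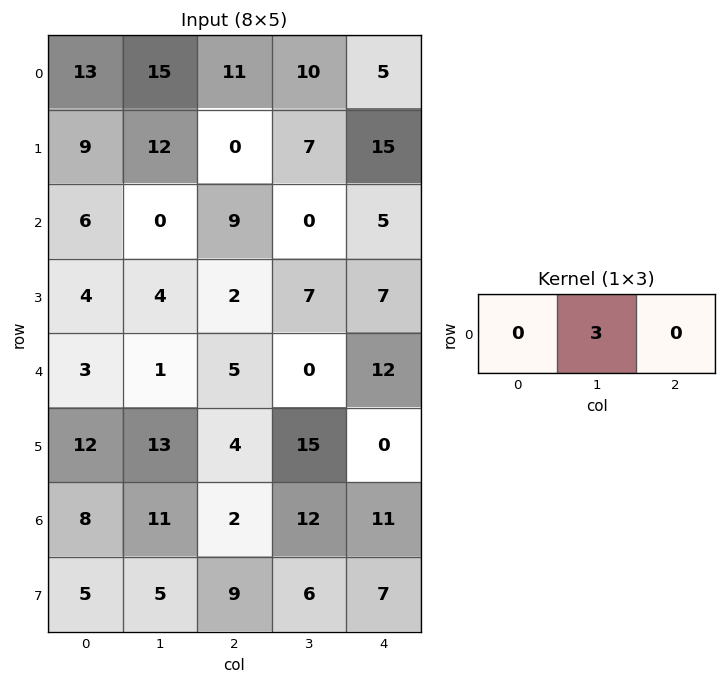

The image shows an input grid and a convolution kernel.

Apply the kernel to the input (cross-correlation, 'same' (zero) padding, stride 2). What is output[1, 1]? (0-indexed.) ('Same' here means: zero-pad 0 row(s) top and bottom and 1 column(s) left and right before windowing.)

27

The receptive field on the zero-padded input at this output position is [0 9 0]. Elementwise product with the kernel and sum: 9·3.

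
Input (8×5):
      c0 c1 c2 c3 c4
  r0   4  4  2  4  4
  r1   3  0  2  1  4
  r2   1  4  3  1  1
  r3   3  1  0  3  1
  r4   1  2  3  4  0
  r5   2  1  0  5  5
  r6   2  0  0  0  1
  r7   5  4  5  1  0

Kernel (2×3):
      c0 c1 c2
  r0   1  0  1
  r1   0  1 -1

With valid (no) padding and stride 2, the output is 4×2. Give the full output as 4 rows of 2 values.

4 3
5 6
5 3
1 2

Output[0,0]: The receptive field on the input at this output position is [4 4 2 / 3 0 2]. Elementwise product with the kernel and sum: 4·1 + 2·1 + 0·1 + 2·-1.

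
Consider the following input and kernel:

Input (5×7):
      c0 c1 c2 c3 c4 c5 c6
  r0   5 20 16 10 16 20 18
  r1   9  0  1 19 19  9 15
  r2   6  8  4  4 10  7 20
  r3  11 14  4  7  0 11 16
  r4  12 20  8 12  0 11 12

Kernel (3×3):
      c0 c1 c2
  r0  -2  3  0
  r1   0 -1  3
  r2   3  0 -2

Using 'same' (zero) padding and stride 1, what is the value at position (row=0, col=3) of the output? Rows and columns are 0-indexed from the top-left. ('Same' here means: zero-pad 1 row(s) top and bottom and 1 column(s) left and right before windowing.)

3

The receptive field on the zero-padded input at this output position is [0 0 0 / 16 10 16 / 1 19 19]. Elementwise product with the kernel and sum: 0·-2 + 0·3 + 10·-1 + 16·3 + 1·3 + 19·-2.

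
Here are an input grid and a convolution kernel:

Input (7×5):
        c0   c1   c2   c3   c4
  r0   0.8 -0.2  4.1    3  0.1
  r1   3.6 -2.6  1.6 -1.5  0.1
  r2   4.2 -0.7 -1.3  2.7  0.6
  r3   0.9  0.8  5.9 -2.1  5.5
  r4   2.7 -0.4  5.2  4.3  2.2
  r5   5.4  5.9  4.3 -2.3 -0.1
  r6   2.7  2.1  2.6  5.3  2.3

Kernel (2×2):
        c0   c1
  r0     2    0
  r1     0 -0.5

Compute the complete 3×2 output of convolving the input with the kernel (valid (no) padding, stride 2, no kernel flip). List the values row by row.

Output[0,0]: The receptive field on the input at this output position is [0.8 -0.2 / 3.6 -2.6]. Elementwise product with the kernel and sum: 0.8·2 + -2.6·-0.5.

2.9 8.95
8 -1.55
2.45 11.55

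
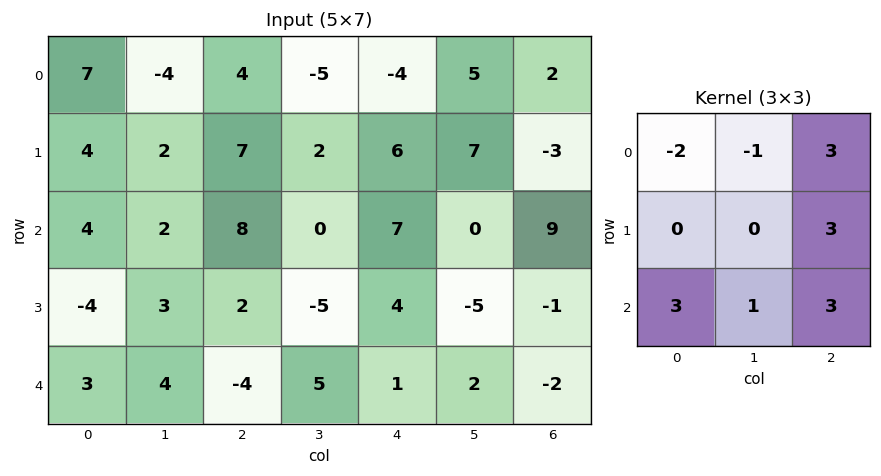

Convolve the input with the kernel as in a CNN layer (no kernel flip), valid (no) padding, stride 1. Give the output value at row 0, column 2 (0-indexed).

48

The receptive field on the input at this output position is [4 -5 -4 / 7 2 6 / 8 0 7]. Elementwise product with the kernel and sum: 4·-2 + -5·-1 + -4·3 + 6·3 + 8·3 + 0·1 + 7·3.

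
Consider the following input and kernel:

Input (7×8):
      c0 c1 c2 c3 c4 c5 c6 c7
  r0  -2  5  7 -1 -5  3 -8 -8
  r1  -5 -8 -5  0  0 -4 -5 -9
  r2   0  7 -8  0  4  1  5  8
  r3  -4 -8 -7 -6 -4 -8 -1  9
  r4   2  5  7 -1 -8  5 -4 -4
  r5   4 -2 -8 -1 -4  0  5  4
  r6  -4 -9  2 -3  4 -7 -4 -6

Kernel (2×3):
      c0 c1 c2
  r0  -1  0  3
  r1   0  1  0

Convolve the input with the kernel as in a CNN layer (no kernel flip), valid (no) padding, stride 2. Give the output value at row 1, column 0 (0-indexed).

The receptive field on the input at this output position is [0 7 -8 / -4 -8 -7]. Elementwise product with the kernel and sum: 0·-1 + -8·3 + -8·1.

-32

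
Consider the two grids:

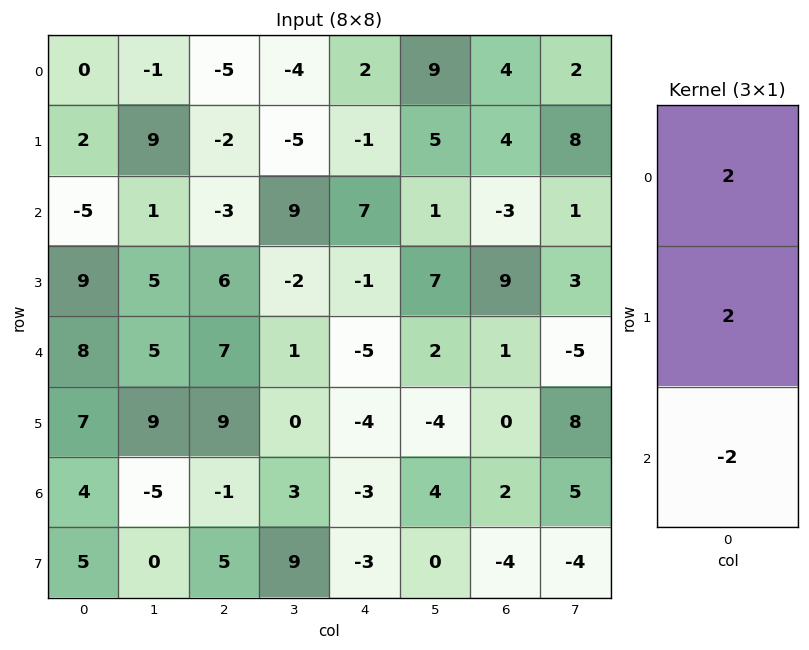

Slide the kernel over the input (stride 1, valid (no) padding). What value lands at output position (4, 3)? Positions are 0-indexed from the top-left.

The receptive field on the input at this output position is [1 / 0 / 3]. Elementwise product with the kernel and sum: 1·2 + 0·2 + 3·-2.

-4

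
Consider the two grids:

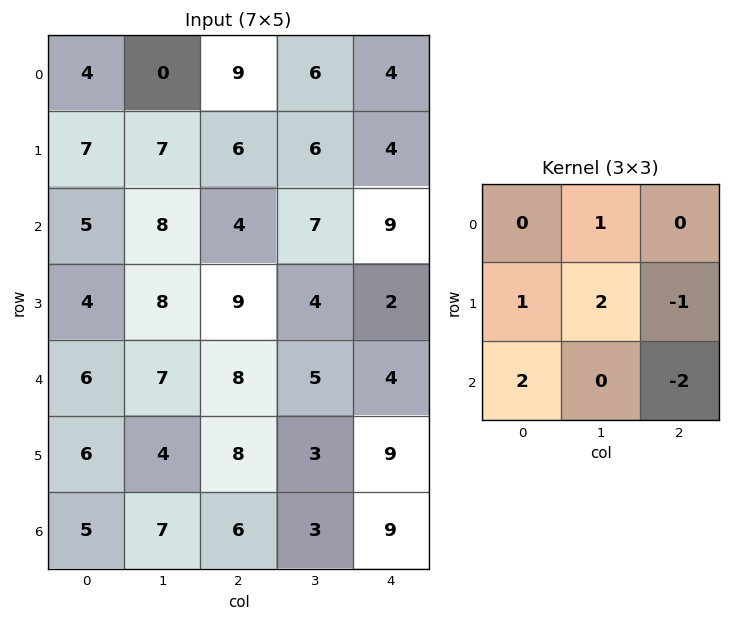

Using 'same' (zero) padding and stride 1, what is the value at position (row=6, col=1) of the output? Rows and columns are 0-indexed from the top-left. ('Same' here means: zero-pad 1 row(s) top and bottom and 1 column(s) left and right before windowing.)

17

The receptive field on the zero-padded input at this output position is [6 4 8 / 5 7 6 / 0 0 0]. Elementwise product with the kernel and sum: 4·1 + 5·1 + 7·2 + 6·-1 + 0·2 + 0·-2.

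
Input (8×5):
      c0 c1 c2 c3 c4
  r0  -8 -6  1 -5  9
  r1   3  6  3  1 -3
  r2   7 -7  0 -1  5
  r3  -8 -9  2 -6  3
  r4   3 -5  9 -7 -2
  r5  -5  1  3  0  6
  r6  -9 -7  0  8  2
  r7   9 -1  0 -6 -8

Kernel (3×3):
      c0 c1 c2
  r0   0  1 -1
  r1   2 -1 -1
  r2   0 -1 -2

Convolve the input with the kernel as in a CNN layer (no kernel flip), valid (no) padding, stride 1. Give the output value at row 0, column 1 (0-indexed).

16

The receptive field on the input at this output position is [-6 1 -5 / 6 3 1 / -7 0 -1]. Elementwise product with the kernel and sum: 1·1 + -5·-1 + 6·2 + 3·-1 + 1·-1 + 0·-1 + -1·-2.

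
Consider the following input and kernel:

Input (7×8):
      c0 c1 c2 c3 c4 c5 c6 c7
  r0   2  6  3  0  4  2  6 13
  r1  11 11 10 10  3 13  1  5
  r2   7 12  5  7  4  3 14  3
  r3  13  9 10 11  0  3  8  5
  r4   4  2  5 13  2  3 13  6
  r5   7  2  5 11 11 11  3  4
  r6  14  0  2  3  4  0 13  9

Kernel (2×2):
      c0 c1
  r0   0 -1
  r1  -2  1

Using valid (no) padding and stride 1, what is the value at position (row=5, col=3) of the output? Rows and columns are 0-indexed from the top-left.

-13

The receptive field on the input at this output position is [11 11 / 3 4]. Elementwise product with the kernel and sum: 11·-1 + 3·-2 + 4·1.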